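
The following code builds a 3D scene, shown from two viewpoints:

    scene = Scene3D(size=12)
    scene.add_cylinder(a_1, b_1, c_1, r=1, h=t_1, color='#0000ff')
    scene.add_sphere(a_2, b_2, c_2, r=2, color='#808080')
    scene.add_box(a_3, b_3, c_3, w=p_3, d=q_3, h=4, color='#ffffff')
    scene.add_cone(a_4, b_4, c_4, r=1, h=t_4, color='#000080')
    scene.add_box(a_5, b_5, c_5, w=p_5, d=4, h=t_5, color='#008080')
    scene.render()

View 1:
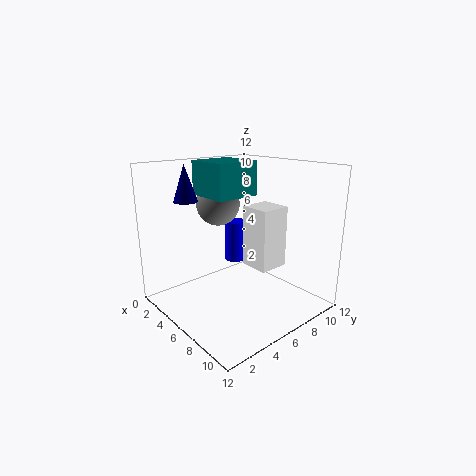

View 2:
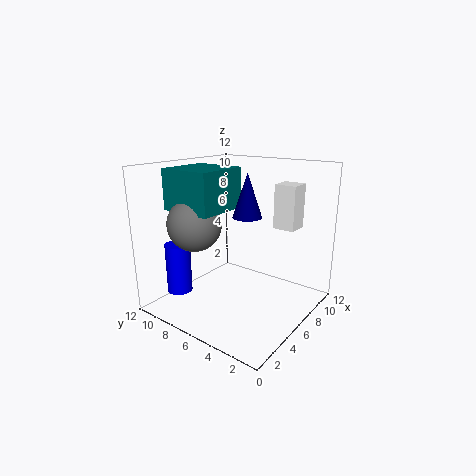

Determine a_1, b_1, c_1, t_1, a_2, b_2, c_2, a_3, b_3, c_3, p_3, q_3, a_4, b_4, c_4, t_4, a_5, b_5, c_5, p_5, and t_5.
a_1 = 2, b_1 = 9, c_1 = 2, t_1 = 4, a_2 = 2, b_2 = 7, c_2 = 8, a_3 = 10, b_3 = 3, c_3 = 6, p_3 = 2, q_3 = 2, a_4 = 3, b_4 = 3, c_4 = 9, t_4 = 3, a_5 = 1, b_5 = 5, c_5 = 9, p_5 = 4, t_5 = 3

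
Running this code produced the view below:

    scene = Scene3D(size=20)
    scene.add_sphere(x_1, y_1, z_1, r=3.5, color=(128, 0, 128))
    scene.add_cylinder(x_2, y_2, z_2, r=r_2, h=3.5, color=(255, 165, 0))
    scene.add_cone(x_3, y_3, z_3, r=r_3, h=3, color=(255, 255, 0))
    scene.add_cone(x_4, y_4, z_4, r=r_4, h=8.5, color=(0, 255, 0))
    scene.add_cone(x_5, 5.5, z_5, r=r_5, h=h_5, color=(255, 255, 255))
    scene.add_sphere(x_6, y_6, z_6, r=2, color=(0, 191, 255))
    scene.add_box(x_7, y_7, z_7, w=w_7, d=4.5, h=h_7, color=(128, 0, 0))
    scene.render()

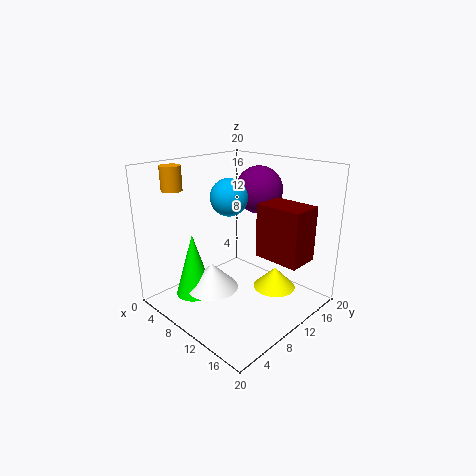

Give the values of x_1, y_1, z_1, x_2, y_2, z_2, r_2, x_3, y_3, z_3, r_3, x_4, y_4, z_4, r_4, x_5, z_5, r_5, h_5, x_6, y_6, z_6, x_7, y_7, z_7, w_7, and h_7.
x_1 = 8.5
y_1 = 16
z_1 = 15.5
x_2 = 1.5
y_2 = 5.5
z_2 = 16
r_2 = 1.5
x_3 = 14
y_3 = 13.5
z_3 = 2.5
r_3 = 3
x_4 = 7.5
y_4 = 4
z_4 = 3
r_4 = 2.5
x_5 = 9.5
z_5 = 4
r_5 = 3.5
h_5 = 3.5
x_6 = 15
y_6 = 3.5
z_6 = 18
x_7 = 12
y_7 = 11.5
z_7 = 7.5
w_7 = 6.5
h_7 = 7.5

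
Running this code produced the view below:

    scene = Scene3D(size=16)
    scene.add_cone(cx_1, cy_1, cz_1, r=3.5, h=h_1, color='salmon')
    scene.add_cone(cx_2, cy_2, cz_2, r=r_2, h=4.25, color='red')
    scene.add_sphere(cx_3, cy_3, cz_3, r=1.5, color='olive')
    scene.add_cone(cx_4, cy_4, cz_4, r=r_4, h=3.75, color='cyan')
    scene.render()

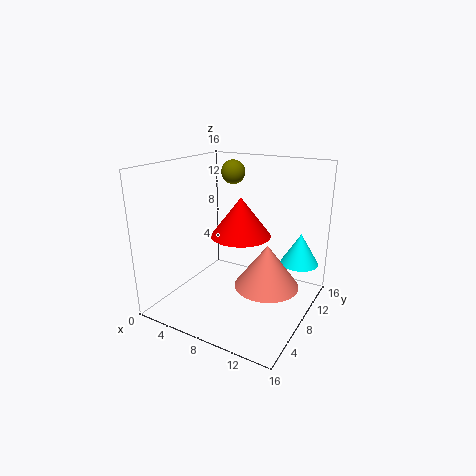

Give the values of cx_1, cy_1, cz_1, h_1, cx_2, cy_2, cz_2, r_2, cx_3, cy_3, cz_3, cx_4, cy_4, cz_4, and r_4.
cx_1 = 11.75, cy_1 = 7.75, cz_1 = 3.25, h_1 = 4.75, cx_2 = 8.5, cy_2 = 7.75, cz_2 = 8.5, r_2 = 3.25, cx_3 = 4, cy_3 = 13.75, cz_3 = 14, cx_4 = 13.5, cy_4 = 13.25, cz_4 = 4, r_4 = 2.25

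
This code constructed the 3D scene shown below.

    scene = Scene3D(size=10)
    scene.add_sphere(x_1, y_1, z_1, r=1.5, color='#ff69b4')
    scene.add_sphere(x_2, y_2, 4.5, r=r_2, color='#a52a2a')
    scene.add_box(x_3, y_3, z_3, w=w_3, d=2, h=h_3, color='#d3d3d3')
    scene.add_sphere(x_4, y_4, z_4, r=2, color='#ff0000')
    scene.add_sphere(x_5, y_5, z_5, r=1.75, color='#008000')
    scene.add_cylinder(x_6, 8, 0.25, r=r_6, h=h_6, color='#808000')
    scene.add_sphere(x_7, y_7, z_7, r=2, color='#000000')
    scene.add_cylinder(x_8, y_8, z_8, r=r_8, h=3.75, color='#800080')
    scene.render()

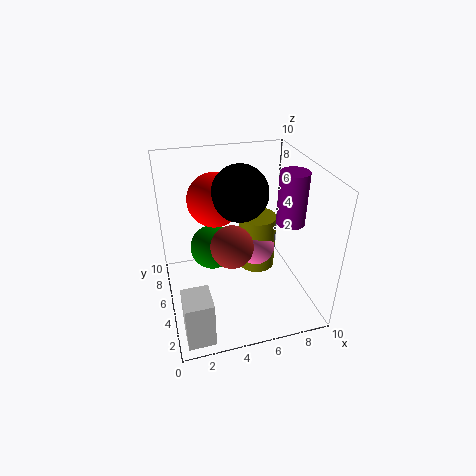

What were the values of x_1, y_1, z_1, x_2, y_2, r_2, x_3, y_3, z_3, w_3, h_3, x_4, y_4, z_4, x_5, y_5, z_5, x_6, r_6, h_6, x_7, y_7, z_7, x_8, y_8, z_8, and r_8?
x_1 = 7.25; y_1 = 7.5; z_1 = 2.25; x_2 = 4.5; y_2 = 4.75; r_2 = 1.5; x_3 = 0.5; y_3 = 0.25; z_3 = 0.5; w_3 = 1.75; h_3 = 3.25; x_4 = 4; y_4 = 7.75; z_4 = 6.75; x_5 = 3.75; y_5 = 8; z_5 = 2.5; x_6 = 7.5; r_6 = 1.5; h_6 = 4.5; x_7 = 5.5; y_7 = 6.25; z_7 = 7.75; x_8 = 8.75; y_8 = 4.75; z_8 = 5.75; r_8 = 1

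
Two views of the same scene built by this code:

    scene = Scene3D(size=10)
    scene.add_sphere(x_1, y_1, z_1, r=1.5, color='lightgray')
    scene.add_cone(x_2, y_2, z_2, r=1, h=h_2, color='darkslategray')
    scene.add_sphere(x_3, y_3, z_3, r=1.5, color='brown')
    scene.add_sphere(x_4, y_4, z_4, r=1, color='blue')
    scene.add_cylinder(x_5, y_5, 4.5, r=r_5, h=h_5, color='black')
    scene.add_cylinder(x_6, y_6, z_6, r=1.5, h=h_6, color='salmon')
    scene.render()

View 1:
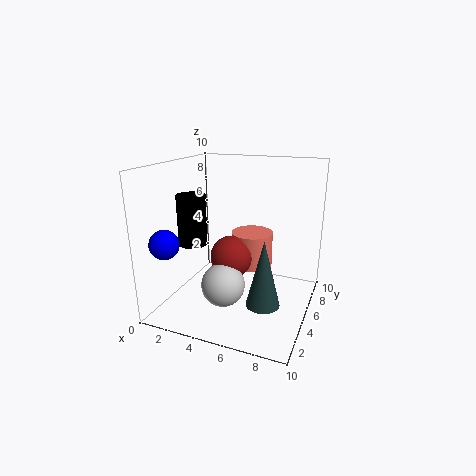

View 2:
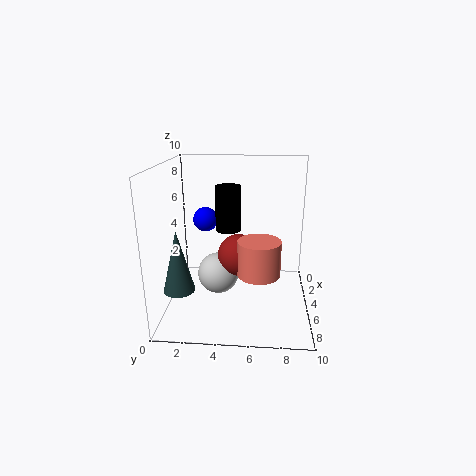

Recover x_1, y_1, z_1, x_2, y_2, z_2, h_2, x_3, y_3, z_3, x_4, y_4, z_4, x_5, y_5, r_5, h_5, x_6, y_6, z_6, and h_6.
x_1 = 4.5
y_1 = 3.5
z_1 = 2
x_2 = 8
y_2 = 1.5
z_2 = 2.5
h_2 = 4
x_3 = 4.5
y_3 = 5
z_3 = 3.5
x_4 = 1
y_4 = 2
z_4 = 5
x_5 = 2
y_5 = 4
r_5 = 1
h_5 = 3.5
x_6 = 5.5
y_6 = 6.5
z_6 = 2.5
h_6 = 2.5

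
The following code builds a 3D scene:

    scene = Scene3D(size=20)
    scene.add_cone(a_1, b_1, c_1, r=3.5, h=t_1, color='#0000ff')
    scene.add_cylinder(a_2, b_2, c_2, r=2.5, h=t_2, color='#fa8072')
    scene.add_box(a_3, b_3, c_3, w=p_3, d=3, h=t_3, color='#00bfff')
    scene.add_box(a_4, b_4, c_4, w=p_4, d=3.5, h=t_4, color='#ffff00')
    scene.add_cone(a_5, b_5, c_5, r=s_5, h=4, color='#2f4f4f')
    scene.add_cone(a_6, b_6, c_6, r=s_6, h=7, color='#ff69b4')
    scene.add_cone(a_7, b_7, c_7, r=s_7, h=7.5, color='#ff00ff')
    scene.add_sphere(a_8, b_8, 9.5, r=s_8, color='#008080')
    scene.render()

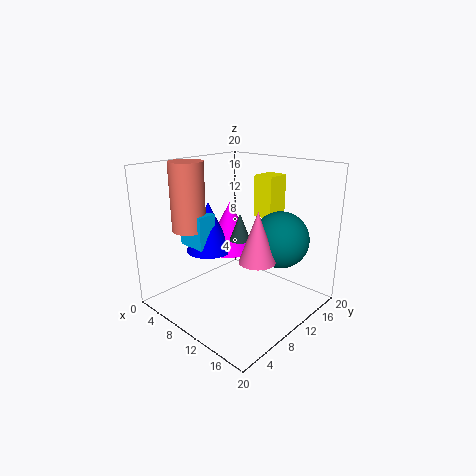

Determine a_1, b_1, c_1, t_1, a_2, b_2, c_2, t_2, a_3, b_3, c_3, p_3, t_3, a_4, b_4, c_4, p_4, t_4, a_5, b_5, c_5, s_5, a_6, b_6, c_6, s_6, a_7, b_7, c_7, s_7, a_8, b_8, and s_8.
a_1 = 4, b_1 = 10, c_1 = 6.5, t_1 = 7.5, a_2 = 2.5, b_2 = 7.5, c_2 = 10, t_2 = 10, a_3 = 1, b_3 = 7, c_3 = 7.5, p_3 = 4.5, t_3 = 5, a_4 = 9, b_4 = 14.5, c_4 = 12, p_4 = 3, t_4 = 6, a_5 = 9, b_5 = 11.5, c_5 = 9, s_5 = 1.5, a_6 = 13.5, b_6 = 10, c_6 = 7.5, s_6 = 2.5, a_7 = 5, b_7 = 13.5, c_7 = 6, s_7 = 4, a_8 = 14, b_8 = 14.5, s_8 = 4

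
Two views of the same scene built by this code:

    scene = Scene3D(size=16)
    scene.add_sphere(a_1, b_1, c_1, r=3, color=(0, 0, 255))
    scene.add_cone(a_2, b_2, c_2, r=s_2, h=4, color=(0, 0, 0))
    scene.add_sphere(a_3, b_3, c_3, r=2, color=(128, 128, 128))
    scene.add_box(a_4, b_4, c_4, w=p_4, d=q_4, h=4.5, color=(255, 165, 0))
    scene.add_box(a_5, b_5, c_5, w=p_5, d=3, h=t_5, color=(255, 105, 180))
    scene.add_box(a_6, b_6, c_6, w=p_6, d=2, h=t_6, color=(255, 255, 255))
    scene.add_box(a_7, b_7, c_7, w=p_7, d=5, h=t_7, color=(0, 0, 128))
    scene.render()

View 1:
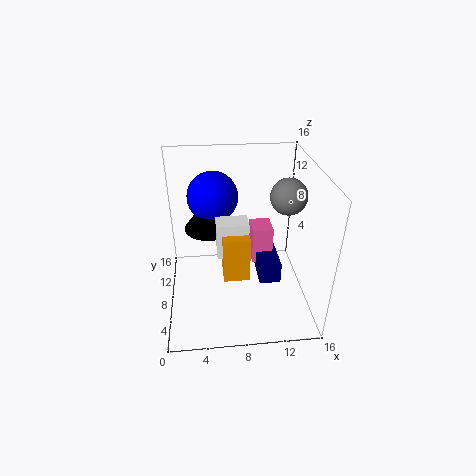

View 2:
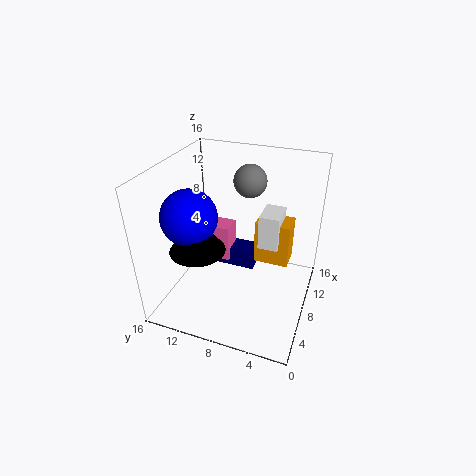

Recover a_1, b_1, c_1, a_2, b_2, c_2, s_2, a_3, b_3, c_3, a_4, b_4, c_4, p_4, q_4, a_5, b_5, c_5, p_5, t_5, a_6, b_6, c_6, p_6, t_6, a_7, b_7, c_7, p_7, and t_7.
a_1 = 5.5
b_1 = 12.5
c_1 = 11
a_2 = 5
b_2 = 11.5
c_2 = 7.5
s_2 = 3
a_3 = 13.5
b_3 = 8.5
c_3 = 12.5
a_4 = 6
b_4 = 2
c_4 = 7
p_4 = 2.5
q_4 = 3.5
a_5 = 10
b_5 = 10
c_5 = 3
p_5 = 2.5
t_5 = 4.5
a_6 = 5.5
b_6 = 3
c_6 = 9
p_6 = 3
t_6 = 3.5
a_7 = 10.5
b_7 = 7
c_7 = 2
p_7 = 2.5
t_7 = 2.5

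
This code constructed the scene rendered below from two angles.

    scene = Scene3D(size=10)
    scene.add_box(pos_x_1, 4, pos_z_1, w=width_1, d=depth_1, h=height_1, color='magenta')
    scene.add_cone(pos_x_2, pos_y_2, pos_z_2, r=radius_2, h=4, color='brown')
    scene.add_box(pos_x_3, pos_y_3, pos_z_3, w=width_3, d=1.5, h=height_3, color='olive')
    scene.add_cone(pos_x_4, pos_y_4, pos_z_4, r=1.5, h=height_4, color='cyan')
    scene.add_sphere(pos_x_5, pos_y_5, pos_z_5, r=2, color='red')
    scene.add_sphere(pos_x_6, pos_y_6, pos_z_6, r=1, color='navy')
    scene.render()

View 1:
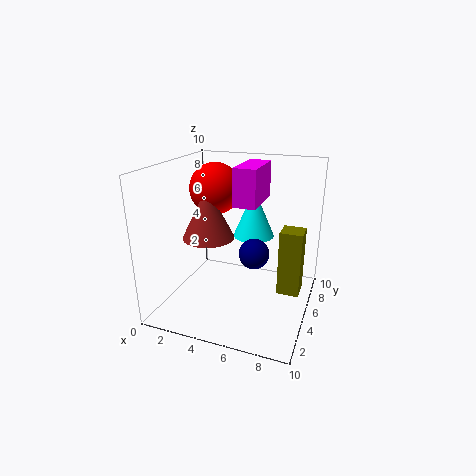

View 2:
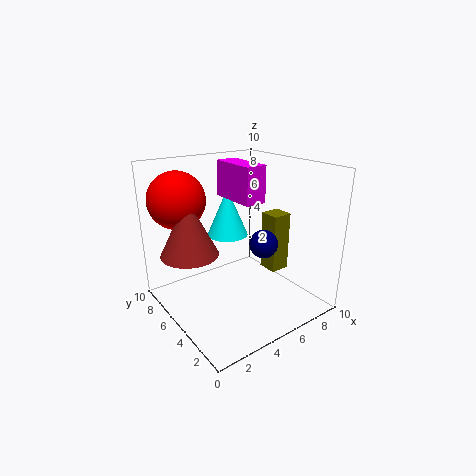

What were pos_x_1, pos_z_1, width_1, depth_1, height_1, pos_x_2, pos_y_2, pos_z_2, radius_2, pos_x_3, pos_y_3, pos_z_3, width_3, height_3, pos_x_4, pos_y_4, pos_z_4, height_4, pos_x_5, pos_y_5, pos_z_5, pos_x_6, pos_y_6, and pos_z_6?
pos_x_1 = 5; pos_z_1 = 7.5; width_1 = 1.5; depth_1 = 3.5; height_1 = 2.5; pos_x_2 = 2; pos_y_2 = 6.5; pos_z_2 = 4; radius_2 = 2; pos_x_3 = 8; pos_y_3 = 4.5; pos_z_3 = 1.5; width_3 = 1.5; height_3 = 4.5; pos_x_4 = 5.5; pos_y_4 = 7; pos_z_4 = 4.5; height_4 = 3.5; pos_x_5 = 2; pos_y_5 = 8; pos_z_5 = 7.5; pos_x_6 = 6.5; pos_y_6 = 4; pos_z_6 = 4.5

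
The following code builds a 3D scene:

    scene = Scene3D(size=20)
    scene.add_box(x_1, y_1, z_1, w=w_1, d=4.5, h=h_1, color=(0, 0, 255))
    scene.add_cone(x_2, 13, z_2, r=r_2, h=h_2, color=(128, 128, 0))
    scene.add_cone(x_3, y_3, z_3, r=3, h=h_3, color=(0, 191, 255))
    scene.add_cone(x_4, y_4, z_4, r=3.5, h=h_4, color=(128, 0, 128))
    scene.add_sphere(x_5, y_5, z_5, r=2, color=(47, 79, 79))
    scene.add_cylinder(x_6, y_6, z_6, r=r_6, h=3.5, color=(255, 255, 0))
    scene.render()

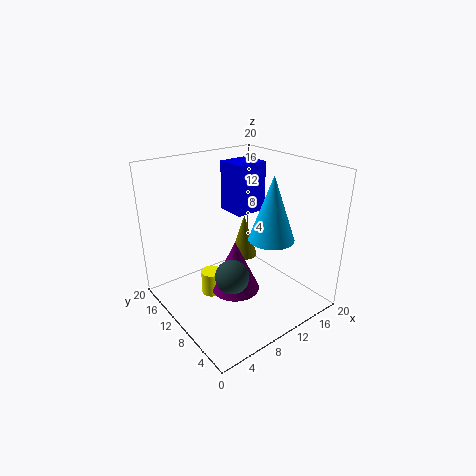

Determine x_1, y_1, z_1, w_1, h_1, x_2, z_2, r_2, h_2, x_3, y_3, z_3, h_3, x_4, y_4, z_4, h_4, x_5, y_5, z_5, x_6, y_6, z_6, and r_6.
x_1 = 12.5
y_1 = 13
z_1 = 11.5
w_1 = 5
h_1 = 7.5
x_2 = 13.5
z_2 = 5
r_2 = 2
h_2 = 6.5
x_3 = 12
y_3 = 5.5
z_3 = 11
h_3 = 8.5
x_4 = 9.5
y_4 = 10
z_4 = 2
h_4 = 7.5
x_5 = 4.5
y_5 = 4
z_5 = 9
x_6 = 7
y_6 = 12.5
z_6 = 1
r_6 = 1.5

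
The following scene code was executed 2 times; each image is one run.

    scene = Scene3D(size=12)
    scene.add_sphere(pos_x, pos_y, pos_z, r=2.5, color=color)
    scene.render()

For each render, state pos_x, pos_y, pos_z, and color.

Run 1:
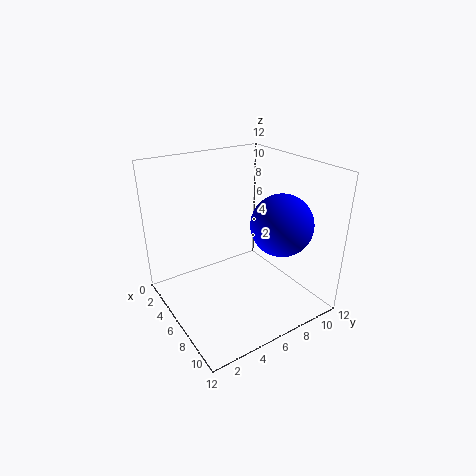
pos_x = 8.5; pos_y = 8.5; pos_z = 7.5; color = 'blue'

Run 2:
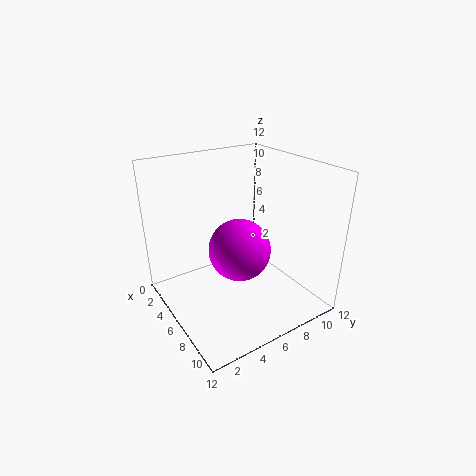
pos_x = 7; pos_y = 5.5; pos_z = 5.5; color = 'magenta'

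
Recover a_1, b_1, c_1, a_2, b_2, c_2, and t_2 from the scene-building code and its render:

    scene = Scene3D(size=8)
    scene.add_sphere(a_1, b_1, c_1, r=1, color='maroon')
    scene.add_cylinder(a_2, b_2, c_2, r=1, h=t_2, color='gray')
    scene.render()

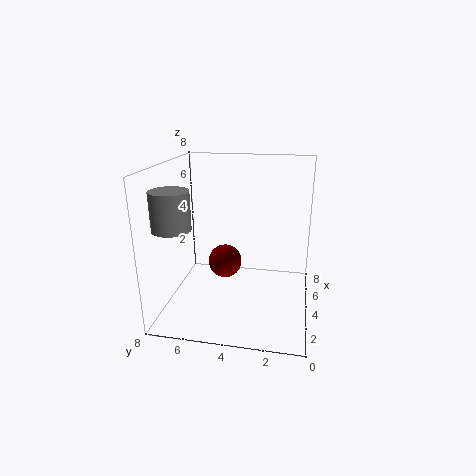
a_1 = 5; b_1 = 5; c_1 = 2; a_2 = 2; b_2 = 7; c_2 = 5; t_2 = 2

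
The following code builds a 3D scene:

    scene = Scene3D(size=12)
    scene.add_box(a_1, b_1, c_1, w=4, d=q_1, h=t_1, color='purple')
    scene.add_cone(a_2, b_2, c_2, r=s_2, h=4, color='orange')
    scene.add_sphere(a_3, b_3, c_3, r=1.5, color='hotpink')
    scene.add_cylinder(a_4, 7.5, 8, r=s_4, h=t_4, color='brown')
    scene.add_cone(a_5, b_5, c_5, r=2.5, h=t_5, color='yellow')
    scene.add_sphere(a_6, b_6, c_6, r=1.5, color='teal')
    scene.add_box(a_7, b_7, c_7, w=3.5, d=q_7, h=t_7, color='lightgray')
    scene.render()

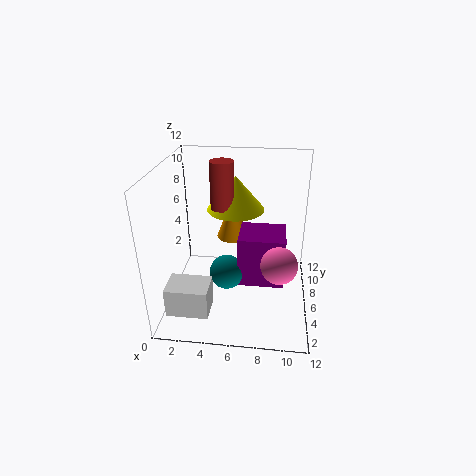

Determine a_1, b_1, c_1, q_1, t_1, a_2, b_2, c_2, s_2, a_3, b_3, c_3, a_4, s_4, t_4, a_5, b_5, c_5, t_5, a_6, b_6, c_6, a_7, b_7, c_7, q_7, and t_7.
a_1 = 6
b_1 = 5.5
c_1 = 1.5
q_1 = 3.5
t_1 = 4.5
a_2 = 5
b_2 = 10
c_2 = 4
s_2 = 1.5
a_3 = 9.5
b_3 = 4.5
c_3 = 4.5
a_4 = 4.5
s_4 = 1
t_4 = 4
a_5 = 5.5
b_5 = 8.5
c_5 = 7.5
t_5 = 3
a_6 = 5
b_6 = 6
c_6 = 2.5
a_7 = 0.5
b_7 = 2
c_7 = 0.5
q_7 = 2.5
t_7 = 2.5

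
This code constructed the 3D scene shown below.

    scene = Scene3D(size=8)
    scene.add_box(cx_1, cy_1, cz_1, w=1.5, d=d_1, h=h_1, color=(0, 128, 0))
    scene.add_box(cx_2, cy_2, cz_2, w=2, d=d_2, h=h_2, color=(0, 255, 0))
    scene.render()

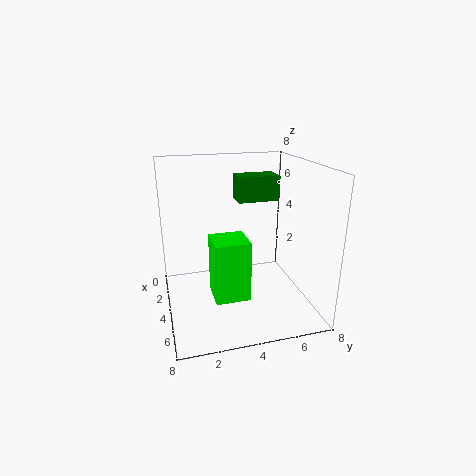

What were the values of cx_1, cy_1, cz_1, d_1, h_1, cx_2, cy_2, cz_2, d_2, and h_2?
cx_1 = 1; cy_1 = 4.5; cz_1 = 5.5; d_1 = 2.5; h_1 = 1.5; cx_2 = 3; cy_2 = 2.5; cz_2 = 0.5; d_2 = 2; h_2 = 3.5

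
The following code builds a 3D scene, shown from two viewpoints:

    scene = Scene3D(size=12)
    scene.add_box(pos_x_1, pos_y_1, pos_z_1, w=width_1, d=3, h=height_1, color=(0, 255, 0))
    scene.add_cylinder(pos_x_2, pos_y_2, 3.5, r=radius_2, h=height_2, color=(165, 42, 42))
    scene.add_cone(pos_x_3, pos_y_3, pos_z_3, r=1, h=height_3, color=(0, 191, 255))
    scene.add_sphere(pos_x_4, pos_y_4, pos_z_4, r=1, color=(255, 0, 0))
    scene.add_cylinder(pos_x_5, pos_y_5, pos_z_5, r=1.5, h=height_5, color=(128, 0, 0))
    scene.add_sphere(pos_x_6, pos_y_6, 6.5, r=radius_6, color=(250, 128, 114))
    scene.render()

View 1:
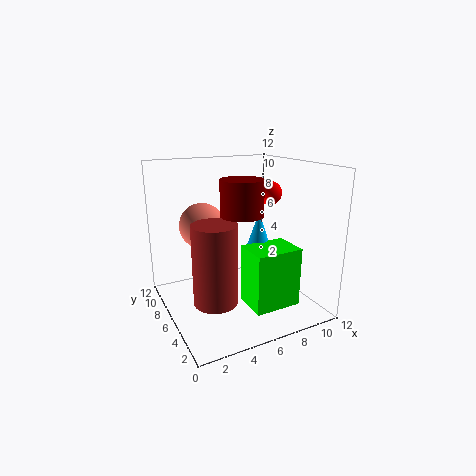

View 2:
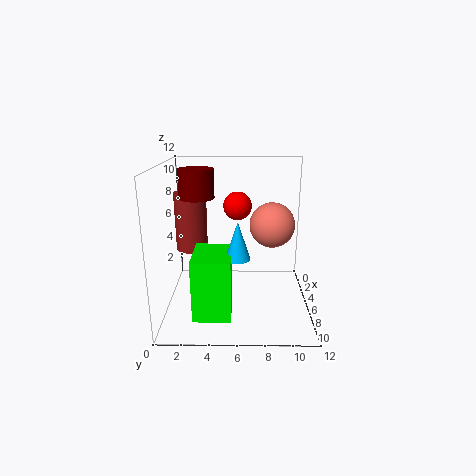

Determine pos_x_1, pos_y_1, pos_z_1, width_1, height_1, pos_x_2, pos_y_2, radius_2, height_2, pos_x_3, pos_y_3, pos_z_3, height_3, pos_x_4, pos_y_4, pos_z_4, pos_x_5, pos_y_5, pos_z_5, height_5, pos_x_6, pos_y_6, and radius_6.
pos_x_1 = 6
pos_y_1 = 2.5
pos_z_1 = 0.5
width_1 = 4
height_1 = 5
pos_x_2 = 2
pos_y_2 = 1.5
radius_2 = 1.5
height_2 = 5.5
pos_x_3 = 8
pos_y_3 = 6
pos_z_3 = 5
height_3 = 3
pos_x_4 = 9
pos_y_4 = 6
pos_z_4 = 9.5
pos_x_5 = 4.5
pos_y_5 = 2.5
pos_z_5 = 9
height_5 = 2.5
pos_x_6 = 4
pos_y_6 = 9
radius_6 = 2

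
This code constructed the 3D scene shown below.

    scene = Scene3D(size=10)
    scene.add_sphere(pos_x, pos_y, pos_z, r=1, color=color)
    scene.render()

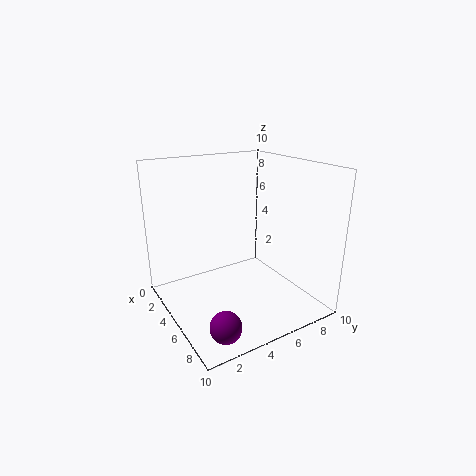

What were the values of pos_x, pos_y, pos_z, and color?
pos_x = 8.5; pos_y = 2; pos_z = 1; color = 'purple'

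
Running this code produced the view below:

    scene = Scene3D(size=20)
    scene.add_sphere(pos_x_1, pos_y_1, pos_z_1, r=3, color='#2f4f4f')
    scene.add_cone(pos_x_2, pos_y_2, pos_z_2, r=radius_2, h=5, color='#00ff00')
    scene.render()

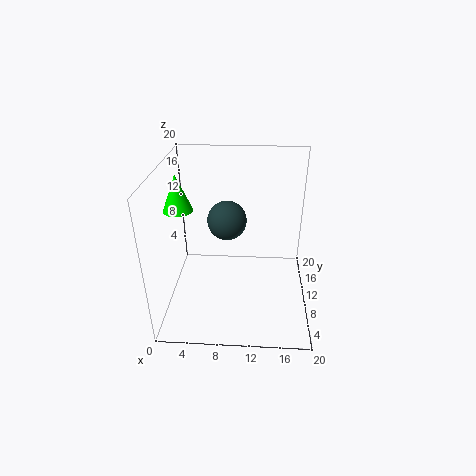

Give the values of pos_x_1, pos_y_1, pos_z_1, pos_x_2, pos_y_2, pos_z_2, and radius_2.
pos_x_1 = 8
pos_y_1 = 15
pos_z_1 = 10
pos_x_2 = 2
pos_y_2 = 10
pos_z_2 = 14
radius_2 = 2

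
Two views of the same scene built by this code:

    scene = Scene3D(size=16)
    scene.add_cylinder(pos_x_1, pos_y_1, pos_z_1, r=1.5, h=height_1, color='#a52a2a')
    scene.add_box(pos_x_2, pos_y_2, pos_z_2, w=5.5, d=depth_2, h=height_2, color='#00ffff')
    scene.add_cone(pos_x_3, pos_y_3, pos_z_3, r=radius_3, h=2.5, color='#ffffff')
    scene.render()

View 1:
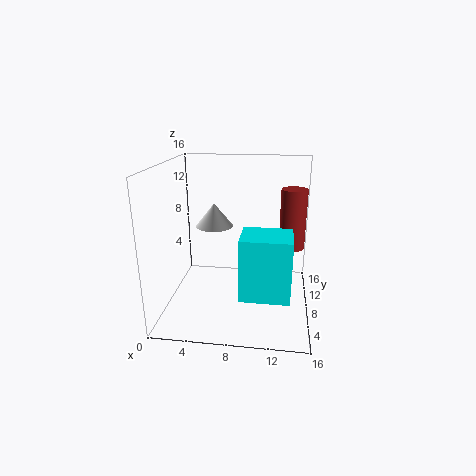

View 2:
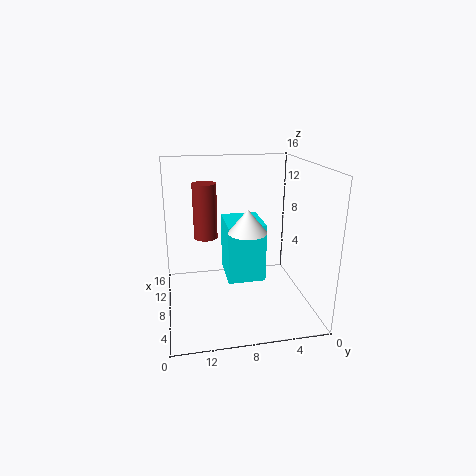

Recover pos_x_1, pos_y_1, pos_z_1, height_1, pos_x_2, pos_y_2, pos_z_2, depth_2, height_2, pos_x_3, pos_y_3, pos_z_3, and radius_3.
pos_x_1 = 14; pos_y_1 = 11; pos_z_1 = 6; height_1 = 7; pos_x_2 = 8.5; pos_y_2 = 4.5; pos_z_2 = 2; depth_2 = 4.5; height_2 = 7; pos_x_3 = 5.5; pos_y_3 = 7.5; pos_z_3 = 9.5; radius_3 = 2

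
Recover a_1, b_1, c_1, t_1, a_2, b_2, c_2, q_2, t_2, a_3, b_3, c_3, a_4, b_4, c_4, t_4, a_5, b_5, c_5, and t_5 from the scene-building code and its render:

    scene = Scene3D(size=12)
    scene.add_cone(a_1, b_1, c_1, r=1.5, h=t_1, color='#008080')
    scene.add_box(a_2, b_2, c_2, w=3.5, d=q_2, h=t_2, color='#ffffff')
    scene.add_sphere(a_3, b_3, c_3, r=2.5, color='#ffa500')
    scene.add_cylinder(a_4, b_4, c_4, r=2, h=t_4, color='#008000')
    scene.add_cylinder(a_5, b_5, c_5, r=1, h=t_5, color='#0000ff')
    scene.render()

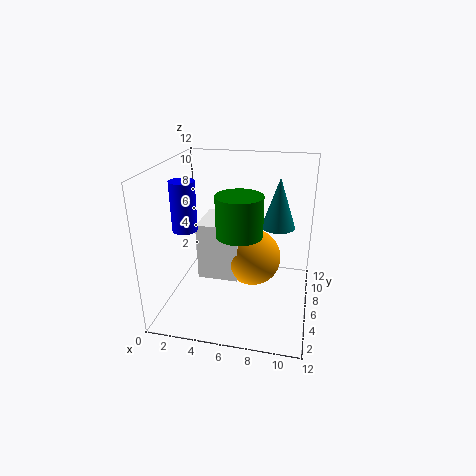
a_1 = 9, b_1 = 9, c_1 = 6, t_1 = 4.5, a_2 = 2.5, b_2 = 5.5, c_2 = 2, q_2 = 4, t_2 = 5, a_3 = 7, b_3 = 7.5, c_3 = 3.5, a_4 = 6, b_4 = 6.5, c_4 = 6, t_4 = 3.5, a_5 = 2, b_5 = 4.5, c_5 = 7, t_5 = 4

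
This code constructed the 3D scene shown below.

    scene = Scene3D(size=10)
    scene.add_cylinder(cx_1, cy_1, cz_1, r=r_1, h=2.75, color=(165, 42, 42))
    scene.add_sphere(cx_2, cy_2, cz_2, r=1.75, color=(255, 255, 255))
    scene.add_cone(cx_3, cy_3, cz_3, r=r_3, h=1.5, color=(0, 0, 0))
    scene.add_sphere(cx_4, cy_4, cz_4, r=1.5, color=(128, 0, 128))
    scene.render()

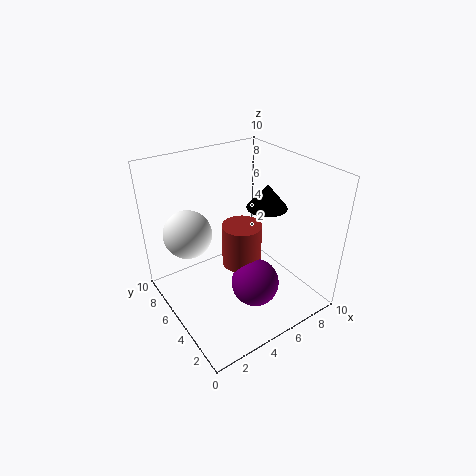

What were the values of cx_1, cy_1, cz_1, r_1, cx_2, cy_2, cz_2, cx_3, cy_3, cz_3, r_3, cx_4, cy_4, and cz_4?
cx_1 = 4.25; cy_1 = 3.5; cz_1 = 4.25; r_1 = 1.25; cx_2 = 2.5; cy_2 = 7.75; cz_2 = 4.75; cx_3 = 5.75; cy_3 = 3; cz_3 = 8; r_3 = 1.25; cx_4 = 4.25; cy_4 = 2; cz_4 = 3.5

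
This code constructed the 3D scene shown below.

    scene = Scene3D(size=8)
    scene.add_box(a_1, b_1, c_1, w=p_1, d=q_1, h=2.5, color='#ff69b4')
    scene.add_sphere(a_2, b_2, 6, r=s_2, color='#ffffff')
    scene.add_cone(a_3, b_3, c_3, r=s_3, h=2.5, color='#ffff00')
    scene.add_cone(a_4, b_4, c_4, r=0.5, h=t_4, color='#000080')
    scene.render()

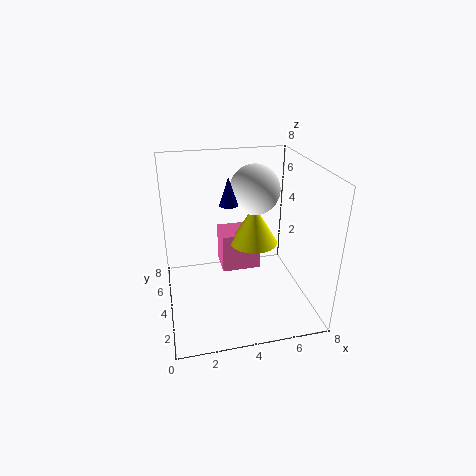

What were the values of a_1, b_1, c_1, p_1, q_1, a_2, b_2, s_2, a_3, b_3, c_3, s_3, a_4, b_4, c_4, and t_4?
a_1 = 3.5
b_1 = 6
c_1 = 0.5
p_1 = 2.5
q_1 = 2
a_2 = 5.5
b_2 = 6
s_2 = 1.5
a_3 = 5.5
b_3 = 6
c_3 = 2.5
s_3 = 1.5
a_4 = 3.5
b_4 = 4
c_4 = 6
t_4 = 1.5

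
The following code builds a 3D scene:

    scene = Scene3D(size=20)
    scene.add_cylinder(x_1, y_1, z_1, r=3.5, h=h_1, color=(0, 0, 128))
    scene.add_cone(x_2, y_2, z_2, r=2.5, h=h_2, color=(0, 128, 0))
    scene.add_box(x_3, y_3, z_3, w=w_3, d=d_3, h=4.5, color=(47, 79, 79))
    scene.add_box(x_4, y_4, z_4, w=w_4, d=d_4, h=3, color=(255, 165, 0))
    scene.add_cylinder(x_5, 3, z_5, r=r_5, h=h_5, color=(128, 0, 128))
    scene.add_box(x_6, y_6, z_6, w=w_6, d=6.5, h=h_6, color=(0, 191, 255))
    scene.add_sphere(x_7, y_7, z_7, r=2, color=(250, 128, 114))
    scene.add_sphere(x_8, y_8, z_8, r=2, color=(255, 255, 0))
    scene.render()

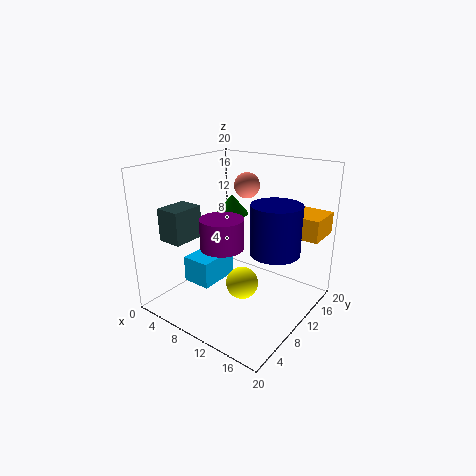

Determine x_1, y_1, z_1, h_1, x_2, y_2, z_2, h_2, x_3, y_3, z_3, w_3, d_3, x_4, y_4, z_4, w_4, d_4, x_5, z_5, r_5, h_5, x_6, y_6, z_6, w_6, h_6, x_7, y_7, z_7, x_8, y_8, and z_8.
x_1 = 14.5, y_1 = 12.5, z_1 = 8, h_1 = 7, x_2 = 5.5, y_2 = 14.5, z_2 = 11.5, h_2 = 3, x_3 = 2, y_3 = 3, z_3 = 10, w_3 = 3.5, d_3 = 4.5, x_4 = 13.5, y_4 = 13.5, z_4 = 10.5, w_4 = 6.5, d_4 = 5, x_5 = 13, z_5 = 12, r_5 = 2.5, h_5 = 3.5, x_6 = 1.5, y_6 = 7.5, z_6 = 1.5, w_6 = 4.5, h_6 = 4, x_7 = 6.5, y_7 = 17, z_7 = 15.5, x_8 = 14, y_8 = 5.5, z_8 = 6.5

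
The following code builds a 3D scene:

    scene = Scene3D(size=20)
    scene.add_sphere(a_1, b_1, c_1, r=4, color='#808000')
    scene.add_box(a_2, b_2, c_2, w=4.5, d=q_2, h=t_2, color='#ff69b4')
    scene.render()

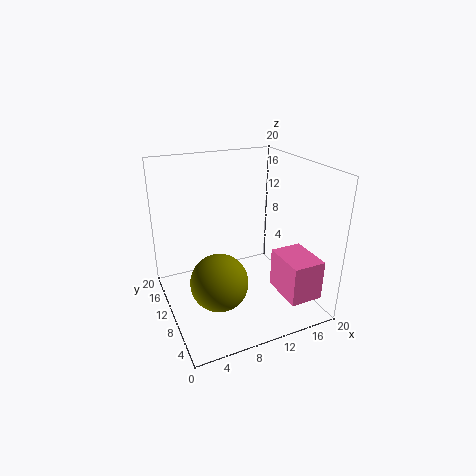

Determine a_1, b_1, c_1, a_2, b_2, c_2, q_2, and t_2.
a_1 = 6.5, b_1 = 8.5, c_1 = 4.5, a_2 = 14, b_2 = 1.5, c_2 = 3, q_2 = 6, t_2 = 5.5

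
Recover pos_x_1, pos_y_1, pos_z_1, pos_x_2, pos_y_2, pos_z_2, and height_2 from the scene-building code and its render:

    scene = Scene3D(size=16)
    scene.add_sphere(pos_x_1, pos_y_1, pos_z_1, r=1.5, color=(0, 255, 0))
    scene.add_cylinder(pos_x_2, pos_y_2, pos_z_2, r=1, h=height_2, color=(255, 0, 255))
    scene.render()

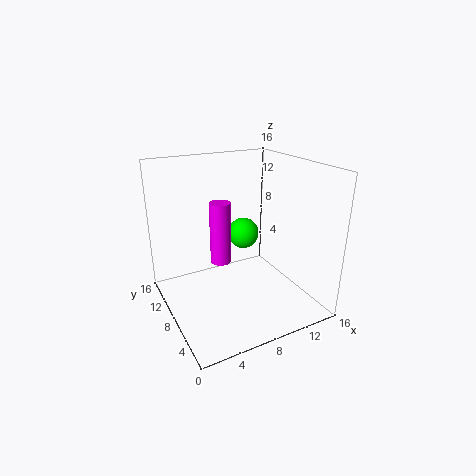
pos_x_1 = 7; pos_y_1 = 5; pos_z_1 = 10; pos_x_2 = 4.5; pos_y_2 = 5; pos_z_2 = 7.5; height_2 = 6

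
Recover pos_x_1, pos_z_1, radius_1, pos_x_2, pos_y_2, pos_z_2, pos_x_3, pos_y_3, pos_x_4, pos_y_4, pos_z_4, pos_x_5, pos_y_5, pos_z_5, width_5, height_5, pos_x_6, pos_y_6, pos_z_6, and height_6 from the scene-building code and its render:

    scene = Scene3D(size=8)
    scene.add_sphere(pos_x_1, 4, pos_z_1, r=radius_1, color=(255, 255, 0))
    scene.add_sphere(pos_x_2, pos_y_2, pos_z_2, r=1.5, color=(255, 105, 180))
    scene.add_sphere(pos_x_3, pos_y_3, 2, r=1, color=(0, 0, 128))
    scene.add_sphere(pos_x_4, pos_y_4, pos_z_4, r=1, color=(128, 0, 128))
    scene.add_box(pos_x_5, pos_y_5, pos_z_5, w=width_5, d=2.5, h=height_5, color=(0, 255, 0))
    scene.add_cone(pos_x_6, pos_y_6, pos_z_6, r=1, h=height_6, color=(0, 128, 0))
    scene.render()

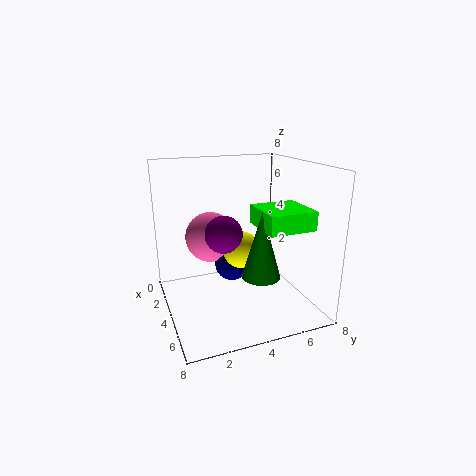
pos_x_1 = 4.5, pos_z_1 = 3.5, radius_1 = 1, pos_x_2 = 2, pos_y_2 = 3, pos_z_2 = 3.5, pos_x_3 = 3, pos_y_3 = 4, pos_x_4 = 4.5, pos_y_4 = 3, pos_z_4 = 4.5, pos_x_5 = 4.5, pos_y_5 = 4.5, pos_z_5 = 5, width_5 = 2.5, height_5 = 1, pos_x_6 = 6, pos_y_6 = 4.5, pos_z_6 = 2.5, height_6 = 3.5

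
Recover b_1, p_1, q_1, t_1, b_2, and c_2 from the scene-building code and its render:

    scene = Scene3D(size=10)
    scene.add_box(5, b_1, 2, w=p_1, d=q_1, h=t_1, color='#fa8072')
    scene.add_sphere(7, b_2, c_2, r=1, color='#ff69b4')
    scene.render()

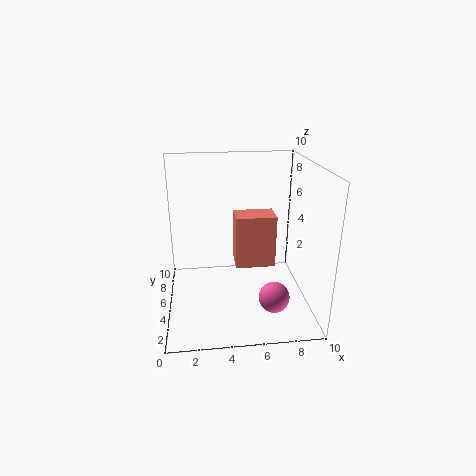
b_1 = 6
p_1 = 3
q_1 = 2
t_1 = 4
b_2 = 2
c_2 = 2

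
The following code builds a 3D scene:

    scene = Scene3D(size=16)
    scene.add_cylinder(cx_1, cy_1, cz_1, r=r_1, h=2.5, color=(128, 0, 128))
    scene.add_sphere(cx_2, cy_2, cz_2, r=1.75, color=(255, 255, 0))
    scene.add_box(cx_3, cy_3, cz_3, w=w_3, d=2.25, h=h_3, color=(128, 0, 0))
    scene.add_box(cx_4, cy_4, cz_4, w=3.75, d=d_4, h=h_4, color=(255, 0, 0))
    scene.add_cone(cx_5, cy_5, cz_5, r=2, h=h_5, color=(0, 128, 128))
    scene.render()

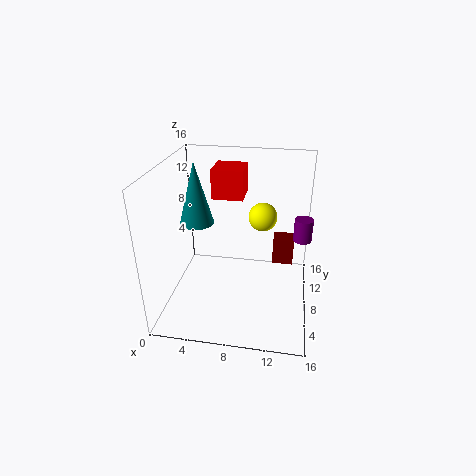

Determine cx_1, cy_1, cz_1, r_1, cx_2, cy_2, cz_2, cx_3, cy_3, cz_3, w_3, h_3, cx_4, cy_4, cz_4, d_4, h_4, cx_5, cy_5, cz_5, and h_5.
cx_1 = 15; cy_1 = 8.75; cz_1 = 8; r_1 = 1; cx_2 = 10.25; cy_2 = 12.75; cz_2 = 8.5; cx_3 = 11.75; cy_3 = 11.25; cz_3 = 3; w_3 = 2.5; h_3 = 3.25; cx_4 = 4.25; cy_4 = 11.25; cz_4 = 11; d_4 = 4; h_4 = 3.5; cx_5 = 2.75; cy_5 = 10; cz_5 = 8.5; h_5 = 7.25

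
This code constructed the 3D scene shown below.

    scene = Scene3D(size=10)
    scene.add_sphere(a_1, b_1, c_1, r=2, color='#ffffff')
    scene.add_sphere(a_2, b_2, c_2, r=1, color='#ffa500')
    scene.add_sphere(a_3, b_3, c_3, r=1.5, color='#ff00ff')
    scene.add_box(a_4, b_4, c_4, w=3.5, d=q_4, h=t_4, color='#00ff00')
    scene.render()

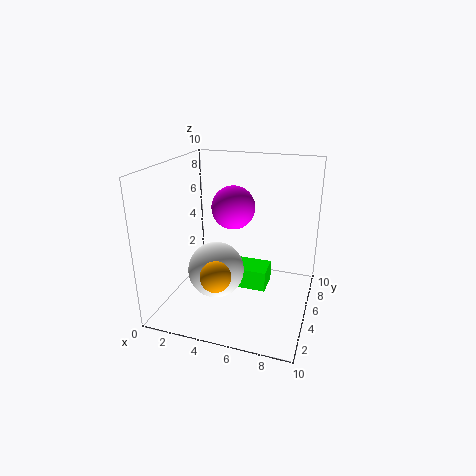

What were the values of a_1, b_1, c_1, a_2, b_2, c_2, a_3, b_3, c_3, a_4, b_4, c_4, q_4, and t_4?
a_1 = 3.5
b_1 = 4.5
c_1 = 2.5
a_2 = 4.5
b_2 = 2
c_2 = 3.5
a_3 = 4.5
b_3 = 5.5
c_3 = 7
a_4 = 3.5
b_4 = 5
c_4 = 1
q_4 = 2
t_4 = 1.5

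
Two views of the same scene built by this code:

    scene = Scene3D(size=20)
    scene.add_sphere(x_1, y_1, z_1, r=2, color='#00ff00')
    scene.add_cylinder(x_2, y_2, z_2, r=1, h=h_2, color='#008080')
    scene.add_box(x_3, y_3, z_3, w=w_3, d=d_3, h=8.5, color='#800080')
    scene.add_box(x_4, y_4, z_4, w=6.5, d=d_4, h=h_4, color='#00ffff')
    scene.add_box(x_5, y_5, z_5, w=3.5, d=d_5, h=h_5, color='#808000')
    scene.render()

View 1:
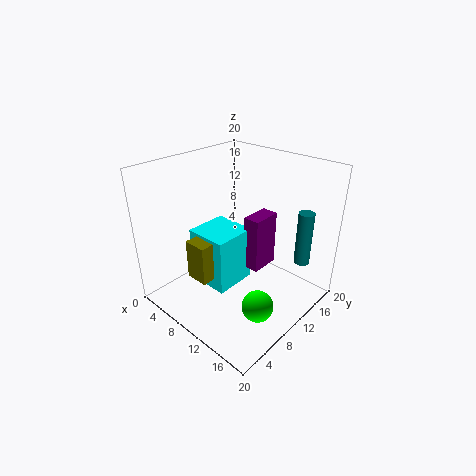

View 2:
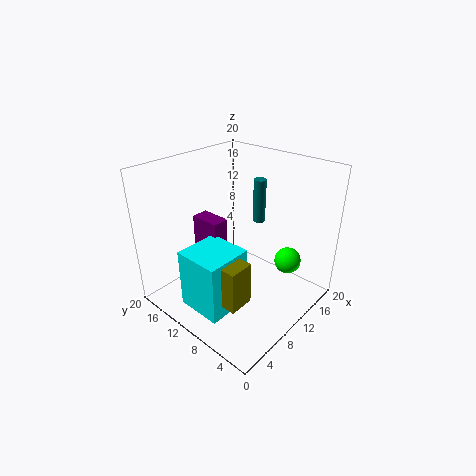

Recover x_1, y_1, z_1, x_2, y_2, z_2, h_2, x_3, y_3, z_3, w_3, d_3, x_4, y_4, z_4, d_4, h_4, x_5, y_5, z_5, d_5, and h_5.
x_1 = 17
y_1 = 6
z_1 = 4.5
x_2 = 18.5
y_2 = 13
z_2 = 8.5
h_2 = 7
x_3 = 8.5
y_3 = 13
z_3 = 3
w_3 = 2.5
d_3 = 4.5
x_4 = 2.5
y_4 = 7.5
z_4 = 1
d_4 = 6.5
h_4 = 8.5
x_5 = 4
y_5 = 5.5
z_5 = 3
d_5 = 7
h_5 = 6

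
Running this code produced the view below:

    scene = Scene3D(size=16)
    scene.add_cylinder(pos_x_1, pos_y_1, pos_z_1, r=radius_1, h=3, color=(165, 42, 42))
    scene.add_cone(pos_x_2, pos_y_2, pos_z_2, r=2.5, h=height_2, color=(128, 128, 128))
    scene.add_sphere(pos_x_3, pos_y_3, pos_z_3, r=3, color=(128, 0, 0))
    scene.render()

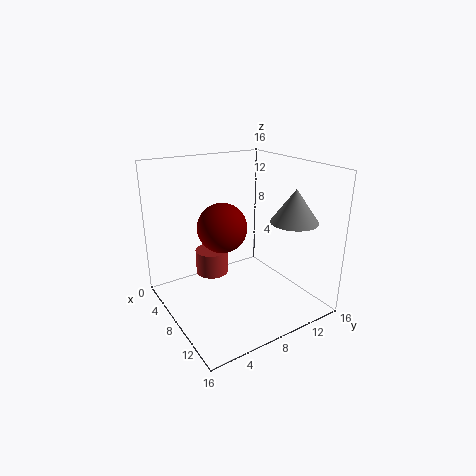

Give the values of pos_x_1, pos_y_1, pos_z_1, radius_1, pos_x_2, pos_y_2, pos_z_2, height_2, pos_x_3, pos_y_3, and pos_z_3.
pos_x_1 = 3.5
pos_y_1 = 7
pos_z_1 = 2
radius_1 = 2
pos_x_2 = 12.5
pos_y_2 = 12
pos_z_2 = 10.5
height_2 = 3.5
pos_x_3 = 4.5
pos_y_3 = 8
pos_z_3 = 8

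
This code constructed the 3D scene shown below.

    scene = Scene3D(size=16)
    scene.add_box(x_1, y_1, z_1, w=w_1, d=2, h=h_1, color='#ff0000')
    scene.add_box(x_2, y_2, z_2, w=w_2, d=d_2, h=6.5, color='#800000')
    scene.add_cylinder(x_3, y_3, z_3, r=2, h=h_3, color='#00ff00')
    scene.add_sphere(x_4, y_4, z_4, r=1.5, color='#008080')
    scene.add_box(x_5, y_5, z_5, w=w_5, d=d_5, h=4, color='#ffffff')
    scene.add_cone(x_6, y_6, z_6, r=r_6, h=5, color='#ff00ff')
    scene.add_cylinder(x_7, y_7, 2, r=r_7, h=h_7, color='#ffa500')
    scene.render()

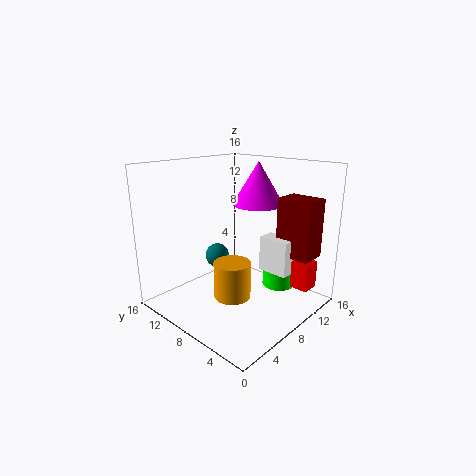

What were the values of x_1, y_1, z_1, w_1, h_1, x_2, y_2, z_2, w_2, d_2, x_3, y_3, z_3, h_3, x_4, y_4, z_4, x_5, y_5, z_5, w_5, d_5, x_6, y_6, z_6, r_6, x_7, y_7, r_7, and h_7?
x_1 = 10.5
y_1 = 0.5
z_1 = 3
w_1 = 2
h_1 = 3
x_2 = 11
y_2 = 1
z_2 = 6
w_2 = 3
d_2 = 4
x_3 = 14
y_3 = 6.5
z_3 = 0.5
h_3 = 3.5
x_4 = 9.5
y_4 = 13
z_4 = 4
x_5 = 10
y_5 = 3
z_5 = 4
w_5 = 2
d_5 = 3.5
x_6 = 12
y_6 = 8.5
z_6 = 11
r_6 = 3
x_7 = 6
y_7 = 7
r_7 = 2
h_7 = 4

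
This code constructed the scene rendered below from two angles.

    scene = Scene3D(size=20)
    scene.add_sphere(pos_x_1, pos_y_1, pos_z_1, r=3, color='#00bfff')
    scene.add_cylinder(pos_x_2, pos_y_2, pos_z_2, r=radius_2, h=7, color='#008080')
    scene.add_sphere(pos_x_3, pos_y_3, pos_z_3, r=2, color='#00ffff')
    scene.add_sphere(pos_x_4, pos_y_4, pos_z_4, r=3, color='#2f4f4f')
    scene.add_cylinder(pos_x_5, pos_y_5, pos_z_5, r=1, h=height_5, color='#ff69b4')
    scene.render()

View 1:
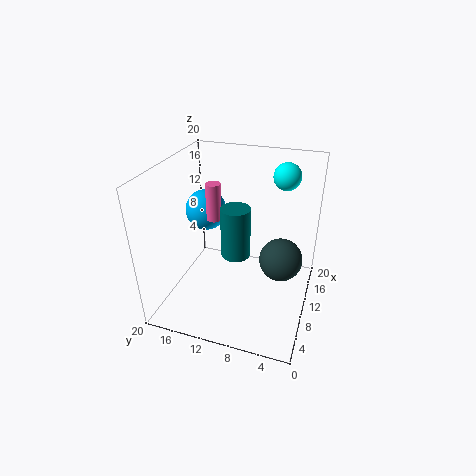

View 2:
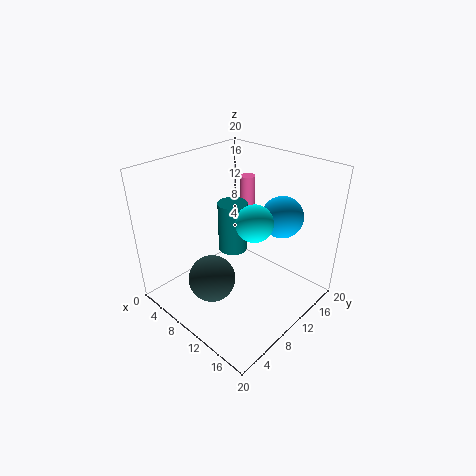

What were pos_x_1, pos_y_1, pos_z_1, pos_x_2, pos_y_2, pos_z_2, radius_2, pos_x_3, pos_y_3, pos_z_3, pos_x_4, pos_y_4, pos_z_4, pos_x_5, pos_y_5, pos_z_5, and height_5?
pos_x_1 = 13; pos_y_1 = 16; pos_z_1 = 12; pos_x_2 = 9; pos_y_2 = 10; pos_z_2 = 8; radius_2 = 2; pos_x_3 = 17; pos_y_3 = 5; pos_z_3 = 17; pos_x_4 = 11; pos_y_4 = 4; pos_z_4 = 7; pos_x_5 = 9; pos_y_5 = 13; pos_z_5 = 13; height_5 = 5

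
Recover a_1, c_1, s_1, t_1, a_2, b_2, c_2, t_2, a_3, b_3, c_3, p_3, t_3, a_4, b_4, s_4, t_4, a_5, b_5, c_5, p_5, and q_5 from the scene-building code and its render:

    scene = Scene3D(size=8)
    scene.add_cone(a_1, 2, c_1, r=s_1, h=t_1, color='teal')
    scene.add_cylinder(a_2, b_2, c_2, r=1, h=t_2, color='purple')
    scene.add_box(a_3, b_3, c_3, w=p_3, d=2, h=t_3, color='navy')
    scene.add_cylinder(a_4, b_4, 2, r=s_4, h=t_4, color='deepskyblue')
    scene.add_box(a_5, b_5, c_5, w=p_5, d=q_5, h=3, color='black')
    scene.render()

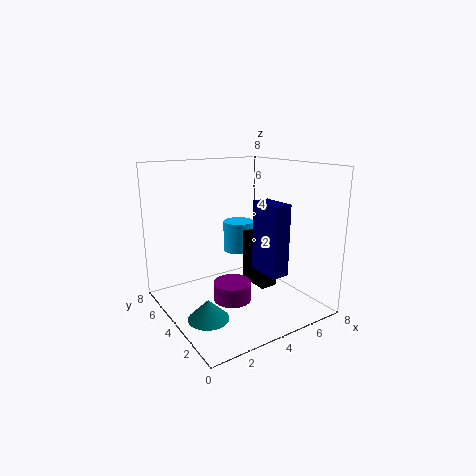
a_1 = 1, c_1 = 1, s_1 = 1, t_1 = 1, a_2 = 3, b_2 = 3, c_2 = 1, t_2 = 1, a_3 = 5, b_3 = 2, c_3 = 2, p_3 = 1, t_3 = 4, a_4 = 6, b_4 = 7, s_4 = 1, t_4 = 2, a_5 = 5, b_5 = 3, c_5 = 1, p_5 = 1, q_5 = 2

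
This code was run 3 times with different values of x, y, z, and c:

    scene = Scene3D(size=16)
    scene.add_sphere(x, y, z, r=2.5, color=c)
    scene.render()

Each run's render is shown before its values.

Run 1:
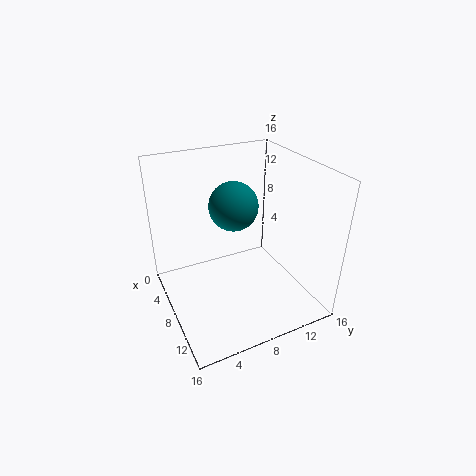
x = 9; y = 7; z = 12.5; c = 'teal'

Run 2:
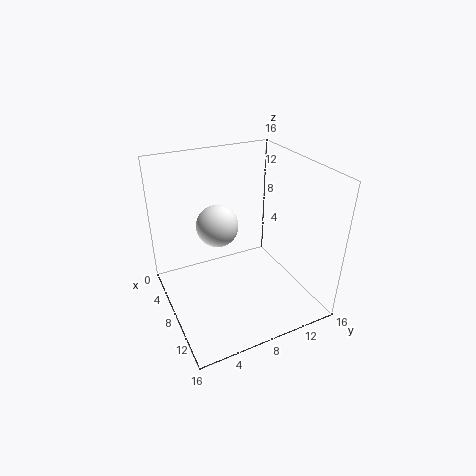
x = 4.5; y = 7; z = 8; c = 'white'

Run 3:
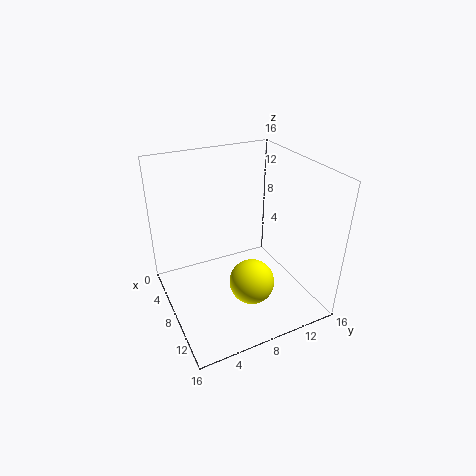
x = 10.5; y = 8.5; z = 3.5; c = 'yellow'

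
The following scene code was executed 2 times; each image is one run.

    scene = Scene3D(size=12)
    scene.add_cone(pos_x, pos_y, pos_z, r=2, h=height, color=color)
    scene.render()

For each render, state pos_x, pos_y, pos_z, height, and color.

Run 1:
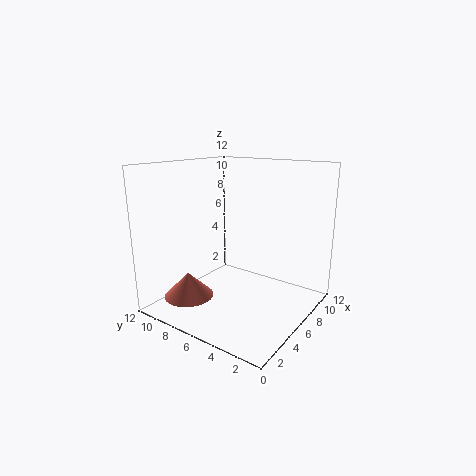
pos_x = 2.5
pos_y = 8.5
pos_z = 1.5
height = 2
color = 'salmon'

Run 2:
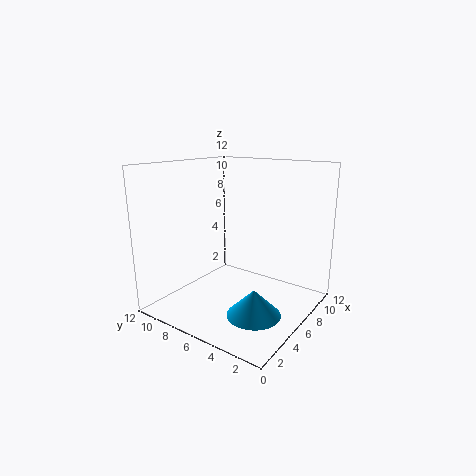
pos_x = 3
pos_y = 2.5
pos_z = 1.5
height = 2
color = 'deepskyblue'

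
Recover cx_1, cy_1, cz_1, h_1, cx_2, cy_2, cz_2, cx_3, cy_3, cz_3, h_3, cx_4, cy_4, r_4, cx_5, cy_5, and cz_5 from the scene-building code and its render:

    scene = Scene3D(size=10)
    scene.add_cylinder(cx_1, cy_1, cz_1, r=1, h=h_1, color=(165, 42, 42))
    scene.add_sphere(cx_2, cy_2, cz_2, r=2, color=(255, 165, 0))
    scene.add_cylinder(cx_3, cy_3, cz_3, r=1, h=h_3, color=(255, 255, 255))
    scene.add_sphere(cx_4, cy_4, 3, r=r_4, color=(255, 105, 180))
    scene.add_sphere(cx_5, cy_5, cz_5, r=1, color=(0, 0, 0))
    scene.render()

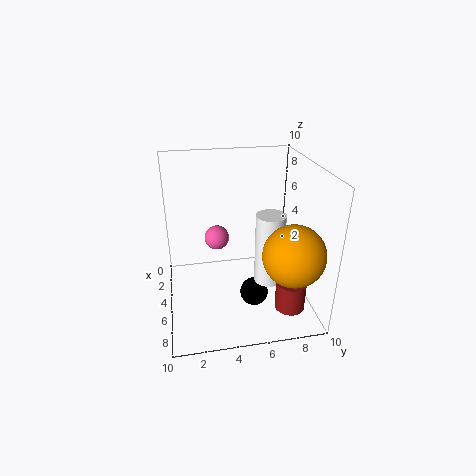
cx_1 = 8; cy_1 = 8; cz_1 = 1; h_1 = 2; cx_2 = 8; cy_2 = 8; cz_2 = 5; cx_3 = 6; cy_3 = 7; cz_3 = 2; h_3 = 5; cx_4 = 1; cy_4 = 4; r_4 = 1; cx_5 = 6; cy_5 = 6; cz_5 = 1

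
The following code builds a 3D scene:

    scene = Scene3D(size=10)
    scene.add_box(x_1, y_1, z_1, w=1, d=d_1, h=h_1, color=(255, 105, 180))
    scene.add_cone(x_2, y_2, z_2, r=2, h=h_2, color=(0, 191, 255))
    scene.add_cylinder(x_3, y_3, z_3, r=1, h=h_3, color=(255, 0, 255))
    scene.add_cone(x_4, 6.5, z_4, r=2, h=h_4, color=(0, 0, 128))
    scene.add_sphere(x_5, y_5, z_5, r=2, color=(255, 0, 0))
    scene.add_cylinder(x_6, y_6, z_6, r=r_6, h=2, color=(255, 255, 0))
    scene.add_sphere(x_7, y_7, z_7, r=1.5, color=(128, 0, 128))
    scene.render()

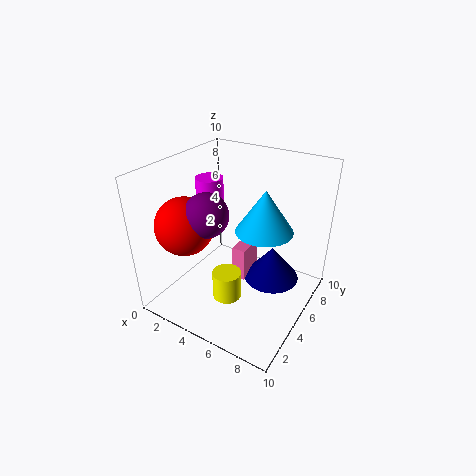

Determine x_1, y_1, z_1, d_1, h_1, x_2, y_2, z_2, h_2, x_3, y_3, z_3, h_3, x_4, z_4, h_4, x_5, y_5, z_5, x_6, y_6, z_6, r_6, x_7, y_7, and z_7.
x_1 = 4.5, y_1 = 5, z_1 = 1.5, d_1 = 2, h_1 = 2.5, x_2 = 6.5, y_2 = 6, z_2 = 5.5, h_2 = 3, x_3 = 2, y_3 = 6, z_3 = 4.5, h_3 = 4, x_4 = 7, z_4 = 1.5, h_4 = 2.5, x_5 = 2, y_5 = 3, z_5 = 6, x_6 = 5, y_6 = 3.5, z_6 = 1, r_6 = 1, x_7 = 3.5, y_7 = 3.5, z_7 = 7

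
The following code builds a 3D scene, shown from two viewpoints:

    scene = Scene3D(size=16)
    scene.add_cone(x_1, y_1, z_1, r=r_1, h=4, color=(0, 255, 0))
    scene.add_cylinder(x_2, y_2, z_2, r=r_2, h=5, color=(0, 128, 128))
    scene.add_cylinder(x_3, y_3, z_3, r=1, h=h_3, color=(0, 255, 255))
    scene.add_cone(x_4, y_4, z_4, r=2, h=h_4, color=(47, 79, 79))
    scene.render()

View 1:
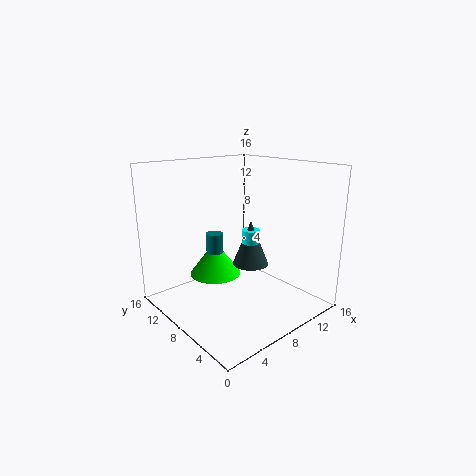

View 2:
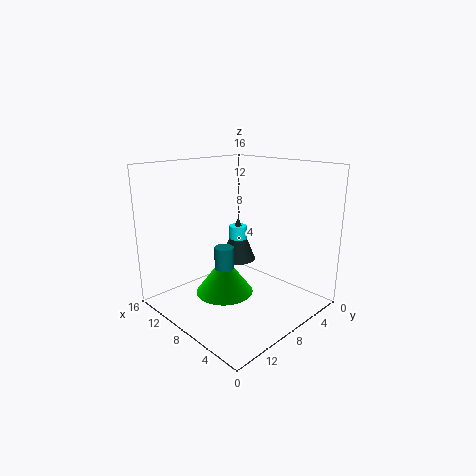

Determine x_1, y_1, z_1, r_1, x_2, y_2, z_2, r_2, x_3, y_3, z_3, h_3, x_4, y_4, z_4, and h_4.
x_1 = 7
y_1 = 11
z_1 = 3
r_1 = 3
x_2 = 7
y_2 = 11
z_2 = 3
r_2 = 1
x_3 = 9
y_3 = 7
z_3 = 5
h_3 = 4
x_4 = 9
y_4 = 7
z_4 = 5
h_4 = 5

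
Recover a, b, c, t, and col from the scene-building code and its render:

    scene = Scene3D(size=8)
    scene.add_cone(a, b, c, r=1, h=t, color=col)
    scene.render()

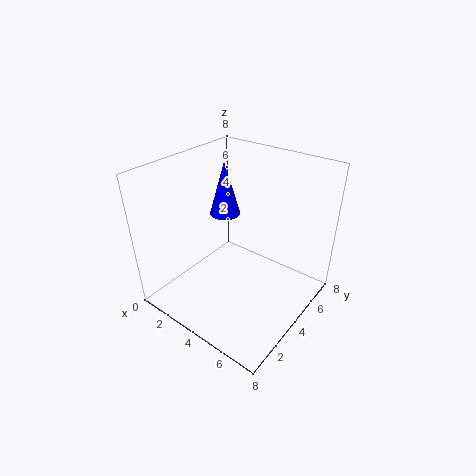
a = 1
b = 6.5
c = 3.5
t = 3.5
col = 'blue'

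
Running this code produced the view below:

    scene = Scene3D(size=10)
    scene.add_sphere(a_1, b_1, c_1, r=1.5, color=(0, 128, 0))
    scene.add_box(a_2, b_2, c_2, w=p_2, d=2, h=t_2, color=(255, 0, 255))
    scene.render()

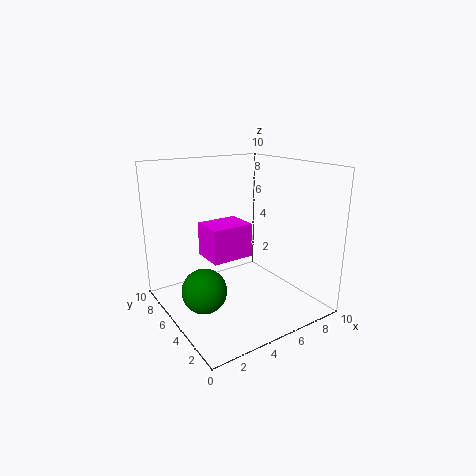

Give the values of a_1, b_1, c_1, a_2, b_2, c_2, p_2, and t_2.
a_1 = 2
b_1 = 4.5
c_1 = 2
a_2 = 1.5
b_2 = 2
c_2 = 5
p_2 = 2.5
t_2 = 2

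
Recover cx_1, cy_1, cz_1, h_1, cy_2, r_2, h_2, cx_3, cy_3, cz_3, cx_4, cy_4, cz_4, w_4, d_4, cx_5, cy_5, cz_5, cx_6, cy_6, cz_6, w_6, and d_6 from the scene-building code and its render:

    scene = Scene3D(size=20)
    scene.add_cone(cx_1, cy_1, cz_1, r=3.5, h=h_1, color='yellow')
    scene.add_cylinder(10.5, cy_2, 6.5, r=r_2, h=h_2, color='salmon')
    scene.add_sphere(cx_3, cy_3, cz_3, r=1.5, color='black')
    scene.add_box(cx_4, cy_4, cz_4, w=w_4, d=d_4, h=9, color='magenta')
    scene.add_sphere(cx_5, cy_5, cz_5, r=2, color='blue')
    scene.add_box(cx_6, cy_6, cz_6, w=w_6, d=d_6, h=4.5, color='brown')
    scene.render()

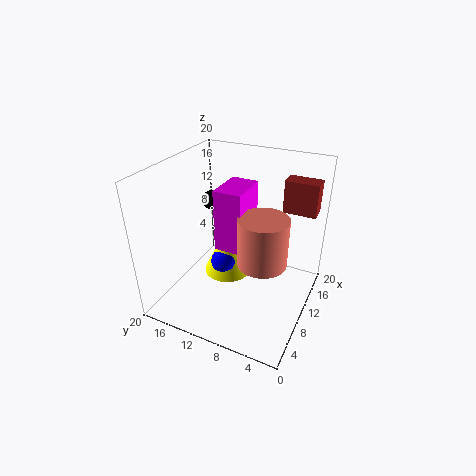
cx_1 = 11.5, cy_1 = 12.5, cz_1 = 3, h_1 = 7.5, cy_2 = 6.5, r_2 = 3.5, h_2 = 7, cx_3 = 16.5, cy_3 = 18, cz_3 = 11.5, cx_4 = 9.5, cy_4 = 9.5, cz_4 = 7.5, w_4 = 6, d_4 = 4, cx_5 = 10.5, cy_5 = 12.5, cz_5 = 5, cx_6 = 13.5, cy_6 = 0.5, cz_6 = 13.5, w_6 = 2.5, d_6 = 4.5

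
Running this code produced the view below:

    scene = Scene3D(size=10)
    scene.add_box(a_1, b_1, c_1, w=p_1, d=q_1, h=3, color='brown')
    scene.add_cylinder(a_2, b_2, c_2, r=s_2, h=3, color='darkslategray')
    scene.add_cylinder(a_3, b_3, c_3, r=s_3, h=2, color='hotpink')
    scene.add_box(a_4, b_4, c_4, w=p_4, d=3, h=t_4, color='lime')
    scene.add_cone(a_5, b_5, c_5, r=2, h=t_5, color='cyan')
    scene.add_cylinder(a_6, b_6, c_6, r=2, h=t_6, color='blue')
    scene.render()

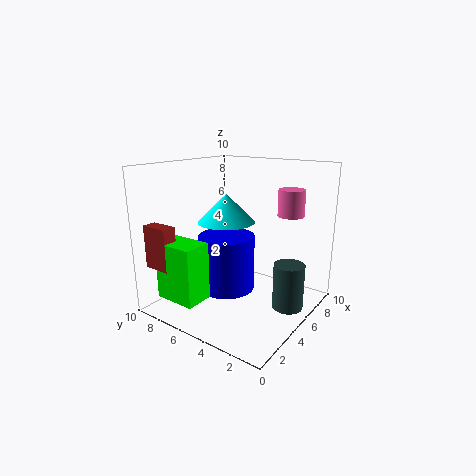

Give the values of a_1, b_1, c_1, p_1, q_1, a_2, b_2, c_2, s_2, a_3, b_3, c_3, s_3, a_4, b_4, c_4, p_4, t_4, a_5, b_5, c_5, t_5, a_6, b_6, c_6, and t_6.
a_1 = 1; b_1 = 8; c_1 = 3; p_1 = 1; q_1 = 2; a_2 = 5; b_2 = 1; c_2 = 1; s_2 = 1; a_3 = 9; b_3 = 3; c_3 = 6; s_3 = 1; a_4 = 1; b_4 = 6; c_4 = 1; p_4 = 2; t_4 = 4; a_5 = 5; b_5 = 6; c_5 = 6; t_5 = 2; a_6 = 5; b_6 = 6; c_6 = 1; t_6 = 4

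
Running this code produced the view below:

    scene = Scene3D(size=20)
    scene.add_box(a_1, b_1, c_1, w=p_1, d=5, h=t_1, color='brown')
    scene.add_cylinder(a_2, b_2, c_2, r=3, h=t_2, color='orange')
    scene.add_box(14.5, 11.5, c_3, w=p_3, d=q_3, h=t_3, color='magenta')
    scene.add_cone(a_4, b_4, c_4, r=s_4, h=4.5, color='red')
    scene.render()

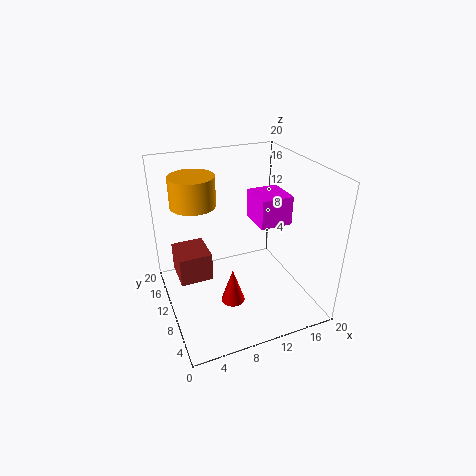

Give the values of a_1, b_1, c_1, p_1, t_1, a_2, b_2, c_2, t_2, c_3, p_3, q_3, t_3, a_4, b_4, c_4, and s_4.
a_1 = 1.5
b_1 = 9.5
c_1 = 4.5
p_1 = 4.5
t_1 = 4
a_2 = 4.5
b_2 = 12
c_2 = 15
t_2 = 4
c_3 = 9.5
p_3 = 5
q_3 = 5.5
t_3 = 4.5
a_4 = 7
b_4 = 4.5
c_4 = 4.5
s_4 = 1.5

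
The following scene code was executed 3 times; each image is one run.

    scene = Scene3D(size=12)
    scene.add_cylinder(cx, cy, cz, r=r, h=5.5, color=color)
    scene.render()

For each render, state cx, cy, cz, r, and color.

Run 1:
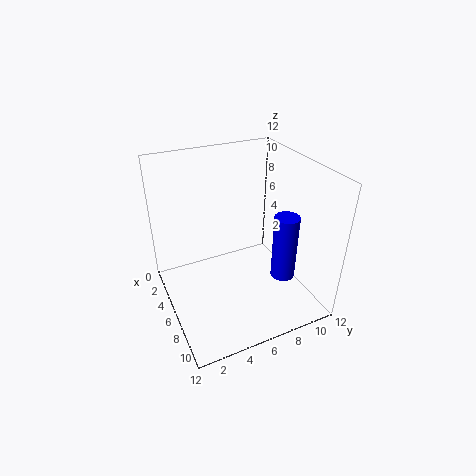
cx = 8.5, cy = 9, cz = 3, r = 1, color = 'blue'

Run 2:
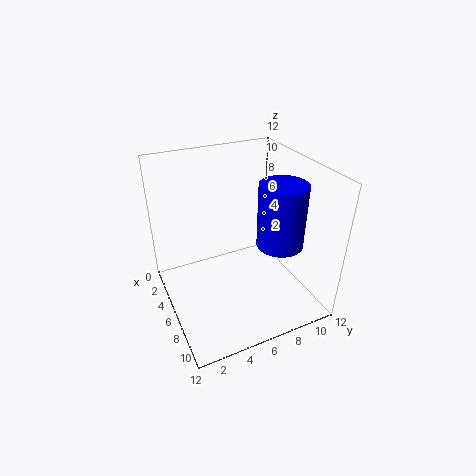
cx = 7, cy = 9.5, cz = 5, r = 2, color = 'blue'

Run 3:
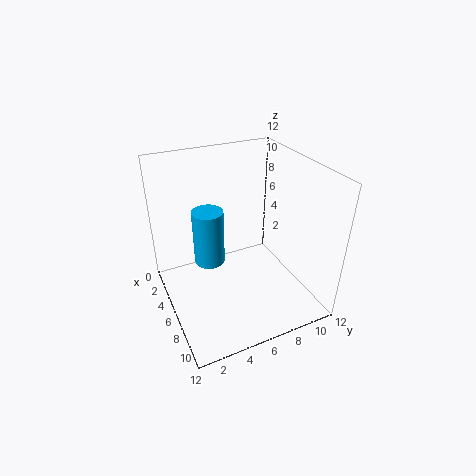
cx = 1.5, cy = 5, cz = 1, r = 1.5, color = 'deepskyblue'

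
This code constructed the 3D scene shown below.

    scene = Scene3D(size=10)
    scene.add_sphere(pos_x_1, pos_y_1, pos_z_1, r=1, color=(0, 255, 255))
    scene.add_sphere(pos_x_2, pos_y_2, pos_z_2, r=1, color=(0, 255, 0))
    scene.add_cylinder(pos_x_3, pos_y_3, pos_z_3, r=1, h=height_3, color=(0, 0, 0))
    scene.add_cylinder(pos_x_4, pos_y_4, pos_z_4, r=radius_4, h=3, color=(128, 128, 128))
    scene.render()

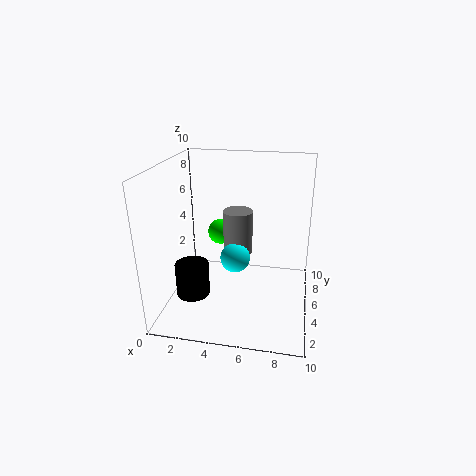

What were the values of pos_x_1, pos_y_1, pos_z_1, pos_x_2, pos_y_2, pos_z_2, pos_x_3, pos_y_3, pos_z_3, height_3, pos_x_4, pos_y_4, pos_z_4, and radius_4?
pos_x_1 = 5; pos_y_1 = 4; pos_z_1 = 4; pos_x_2 = 3; pos_y_2 = 8; pos_z_2 = 4; pos_x_3 = 3; pos_y_3 = 1; pos_z_3 = 3; height_3 = 2; pos_x_4 = 5; pos_y_4 = 5; pos_z_4 = 4; radius_4 = 1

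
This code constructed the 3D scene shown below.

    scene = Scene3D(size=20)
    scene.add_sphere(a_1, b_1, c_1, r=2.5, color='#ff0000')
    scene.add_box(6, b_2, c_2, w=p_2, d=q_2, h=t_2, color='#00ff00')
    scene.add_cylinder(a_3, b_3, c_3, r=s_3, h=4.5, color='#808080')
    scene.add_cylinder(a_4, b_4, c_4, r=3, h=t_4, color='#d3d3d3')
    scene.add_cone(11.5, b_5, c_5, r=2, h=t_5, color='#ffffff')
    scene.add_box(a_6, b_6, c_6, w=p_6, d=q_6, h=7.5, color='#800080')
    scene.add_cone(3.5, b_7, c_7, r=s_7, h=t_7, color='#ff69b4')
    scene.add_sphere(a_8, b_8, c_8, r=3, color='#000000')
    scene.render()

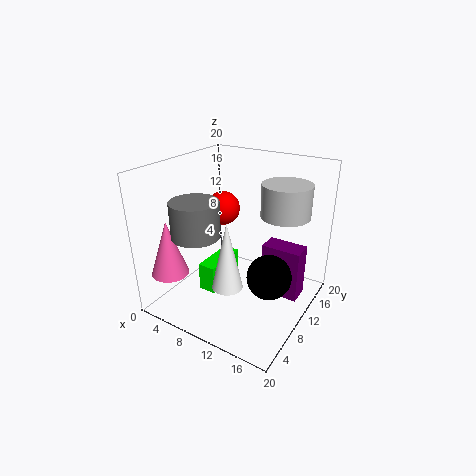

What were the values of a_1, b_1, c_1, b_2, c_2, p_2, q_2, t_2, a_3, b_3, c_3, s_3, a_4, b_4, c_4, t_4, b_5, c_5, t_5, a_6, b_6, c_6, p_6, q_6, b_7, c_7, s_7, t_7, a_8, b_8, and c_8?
a_1 = 5.5; b_1 = 13; c_1 = 12.5; b_2 = 6; c_2 = 2.5; p_2 = 2.5; q_2 = 6.5; t_2 = 4; a_3 = 8; b_3 = 3.5; c_3 = 12.5; s_3 = 3; a_4 = 17; b_4 = 9.5; c_4 = 15; t_4 = 4; b_5 = 5; c_5 = 5.5; t_5 = 9; a_6 = 13; b_6 = 11.5; c_6 = 1.5; p_6 = 5.5; q_6 = 3; b_7 = 3; c_7 = 6; s_7 = 2.5; t_7 = 7.5; a_8 = 15.5; b_8 = 9; c_8 = 6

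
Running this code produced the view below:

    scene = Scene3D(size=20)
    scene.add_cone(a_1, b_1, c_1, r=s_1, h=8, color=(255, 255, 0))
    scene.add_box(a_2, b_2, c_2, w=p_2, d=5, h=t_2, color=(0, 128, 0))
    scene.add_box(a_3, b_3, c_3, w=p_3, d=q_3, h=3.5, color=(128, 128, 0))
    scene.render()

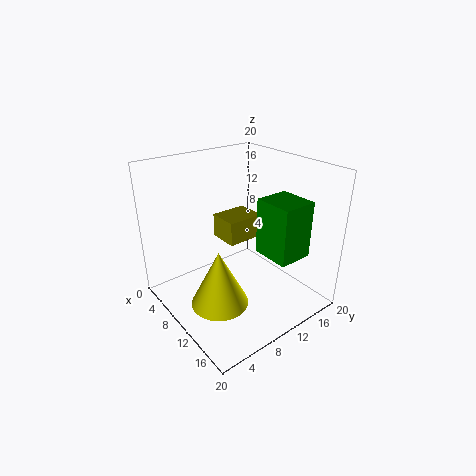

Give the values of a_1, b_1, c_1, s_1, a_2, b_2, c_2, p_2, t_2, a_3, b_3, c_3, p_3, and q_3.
a_1 = 11; b_1 = 6; c_1 = 1.5; s_1 = 4; a_2 = 11; b_2 = 12.5; c_2 = 7.5; p_2 = 5.5; t_2 = 8; a_3 = 4; b_3 = 10; c_3 = 8; p_3 = 4.5; q_3 = 5.5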